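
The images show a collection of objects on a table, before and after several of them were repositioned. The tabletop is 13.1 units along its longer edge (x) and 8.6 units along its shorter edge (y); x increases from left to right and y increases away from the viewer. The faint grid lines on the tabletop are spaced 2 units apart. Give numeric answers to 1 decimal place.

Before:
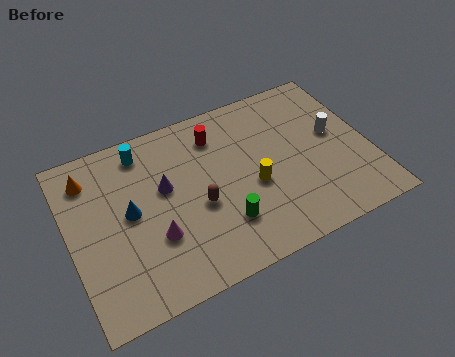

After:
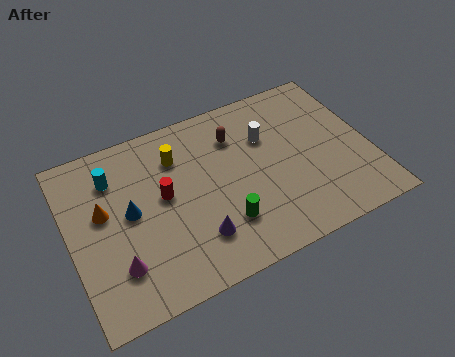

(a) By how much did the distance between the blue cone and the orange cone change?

-1.6

They were about 2.8 units apart before and 1.2 after — 1.6 units closer together.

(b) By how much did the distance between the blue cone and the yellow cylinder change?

-2.4

The distance was about 5.4 in the first image and 3.0 in the second, so they moved 2.4 units closer together.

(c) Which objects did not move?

the green cylinder and the blue cone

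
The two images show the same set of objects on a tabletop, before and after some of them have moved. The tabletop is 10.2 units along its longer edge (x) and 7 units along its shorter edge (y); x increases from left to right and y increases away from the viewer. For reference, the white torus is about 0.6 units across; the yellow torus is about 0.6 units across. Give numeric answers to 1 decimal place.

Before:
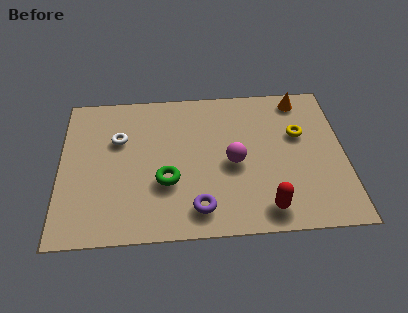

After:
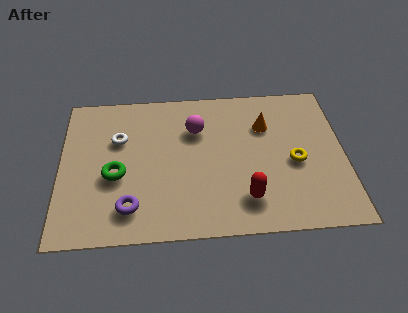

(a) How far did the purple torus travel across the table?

2.4

The purple torus moved from about (4.9, 1.2) to (2.5, 1.4), a distance of √(2.4² + 0.2²) ≈ 2.4.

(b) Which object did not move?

the white torus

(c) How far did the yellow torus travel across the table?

1.3

The yellow torus moved from about (8.6, 4.4) to (8.4, 3.1), a distance of √(0.2² + 1.3²) ≈ 1.3.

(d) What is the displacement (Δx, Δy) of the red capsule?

(-0.7, 0.5)

The red capsule was at about (7.3, 1.0) and moved to about (6.6, 1.5).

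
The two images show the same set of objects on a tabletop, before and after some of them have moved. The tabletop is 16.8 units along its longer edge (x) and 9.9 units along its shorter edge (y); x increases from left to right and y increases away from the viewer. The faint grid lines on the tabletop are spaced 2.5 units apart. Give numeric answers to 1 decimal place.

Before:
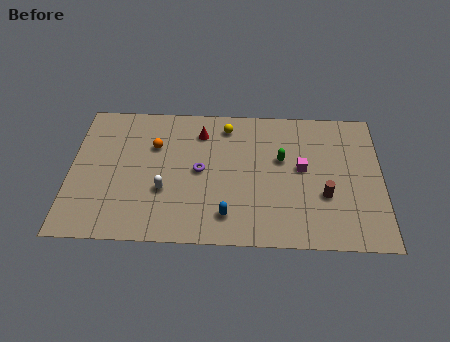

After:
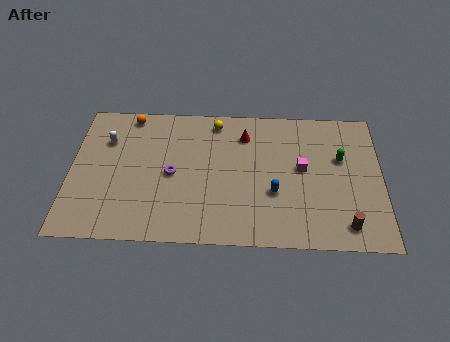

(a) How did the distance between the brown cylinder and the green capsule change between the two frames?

+1.3

The distance was about 3.4 in the first image and 4.7 in the second, so they moved 1.3 units further apart.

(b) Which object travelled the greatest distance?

the white capsule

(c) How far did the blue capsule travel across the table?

3.0

From (8.5, 1.9) to (11.0, 3.6), the blue capsule covered √(2.5² + 1.7²) ≈ 3.0 units.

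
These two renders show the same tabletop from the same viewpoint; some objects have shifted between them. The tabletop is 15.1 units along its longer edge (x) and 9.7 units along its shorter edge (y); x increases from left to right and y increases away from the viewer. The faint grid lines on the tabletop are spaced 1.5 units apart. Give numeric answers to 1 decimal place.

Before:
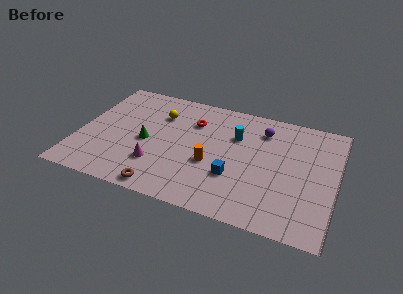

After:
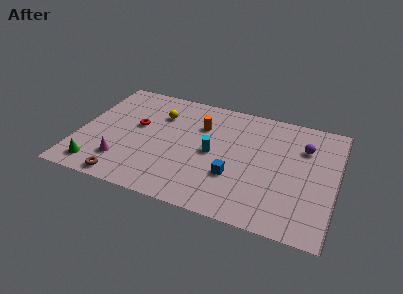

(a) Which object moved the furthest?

the green cone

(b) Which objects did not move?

the yellow sphere and the blue cube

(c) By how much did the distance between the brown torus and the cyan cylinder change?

-0.7

The distance was about 6.8 in the first image and 6.1 in the second, so they moved 0.7 units closer together.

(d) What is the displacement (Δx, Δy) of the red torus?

(-3.2, -1.4)

The red torus started near (6.5, 7.0) and ended near (3.3, 5.6).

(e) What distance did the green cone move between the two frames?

4.0

The green cone was near (4.0, 4.4) before and (1.4, 1.4) after, so it travelled √(2.6² + 3.0²) ≈ 4.0 units.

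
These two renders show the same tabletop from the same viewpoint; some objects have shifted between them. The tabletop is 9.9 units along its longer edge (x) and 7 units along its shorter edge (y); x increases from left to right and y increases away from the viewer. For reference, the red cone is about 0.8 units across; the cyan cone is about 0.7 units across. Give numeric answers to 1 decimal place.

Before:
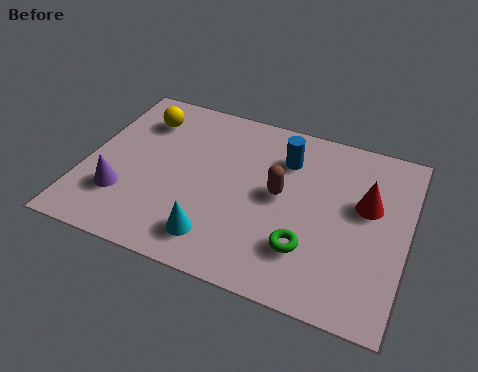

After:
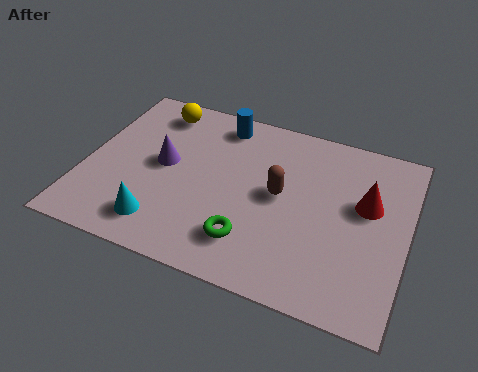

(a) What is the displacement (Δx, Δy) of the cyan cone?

(-1.7, 0.0)

From the two frames, the cyan cone sits at roughly (4.3, 1.3) before and (2.6, 1.3) after.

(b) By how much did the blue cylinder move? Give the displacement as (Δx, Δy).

(-2.1, 0.8)

From the two frames, the blue cylinder sits at roughly (6.0, 5.2) before and (3.9, 6.0) after.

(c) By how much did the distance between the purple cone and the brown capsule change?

-1.4

They were about 5.0 units apart before and 3.6 after — 1.4 units closer together.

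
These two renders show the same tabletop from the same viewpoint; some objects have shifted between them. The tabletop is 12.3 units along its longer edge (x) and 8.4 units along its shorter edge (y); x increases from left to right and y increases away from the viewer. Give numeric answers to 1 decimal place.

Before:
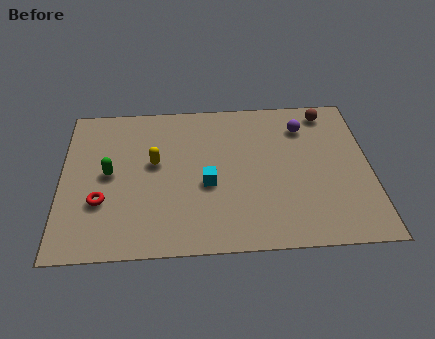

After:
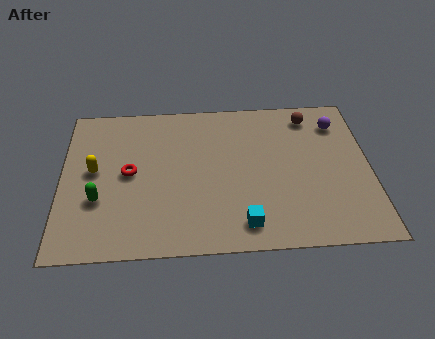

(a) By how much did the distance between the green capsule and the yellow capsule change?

-0.3

Before: roughly 1.9 units apart; after: 1.6. That's 0.3 units closer together.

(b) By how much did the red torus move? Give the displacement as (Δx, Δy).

(1.1, 1.5)

From the two frames, the red torus sits at roughly (1.6, 2.8) before and (2.7, 4.3) after.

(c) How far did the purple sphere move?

1.4

The purple sphere moved from about (9.7, 6.5) to (11.1, 6.6), a distance of √(1.4² + 0.1²) ≈ 1.4.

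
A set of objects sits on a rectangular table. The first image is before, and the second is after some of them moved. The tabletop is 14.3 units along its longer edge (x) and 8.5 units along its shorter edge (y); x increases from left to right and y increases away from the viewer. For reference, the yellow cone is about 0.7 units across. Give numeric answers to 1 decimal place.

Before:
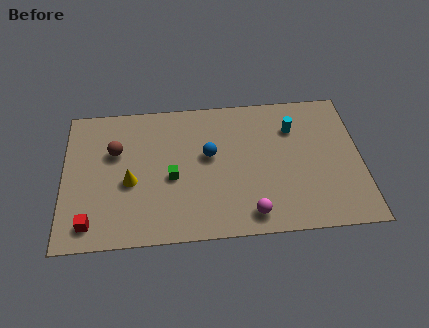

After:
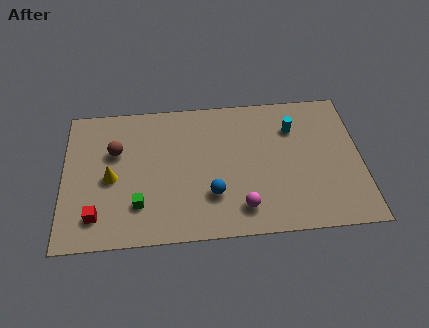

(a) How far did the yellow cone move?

0.9

From (3.2, 3.6) to (2.3, 3.9), the yellow cone covered √(0.9² + 0.3²) ≈ 0.9 units.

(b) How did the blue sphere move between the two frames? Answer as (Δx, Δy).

(0.1, -2.4)

The blue sphere started near (7.0, 4.9) and ended near (7.1, 2.5).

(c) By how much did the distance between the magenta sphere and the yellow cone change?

+0.4

The distance was about 6.2 in the first image and 6.6 in the second, so they moved 0.4 units further apart.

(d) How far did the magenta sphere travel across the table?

0.6

From (8.9, 1.2) to (8.5, 1.6), the magenta sphere covered √(0.4² + 0.4²) ≈ 0.6 units.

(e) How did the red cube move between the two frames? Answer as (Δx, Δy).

(0.3, 0.4)

The red cube started near (1.3, 1.3) and ended near (1.6, 1.7).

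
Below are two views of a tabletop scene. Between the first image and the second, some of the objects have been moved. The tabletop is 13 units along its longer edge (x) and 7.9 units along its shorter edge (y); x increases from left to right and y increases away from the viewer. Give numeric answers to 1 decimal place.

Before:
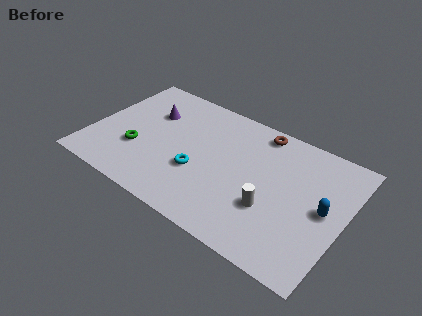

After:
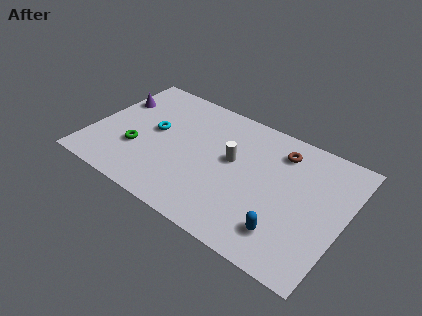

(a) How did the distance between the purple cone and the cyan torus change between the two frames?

-1.4

Before: roughly 3.9 units apart; after: 2.5. That's 1.4 units closer together.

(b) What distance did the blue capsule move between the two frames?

2.8

From (12.0, 4.0) to (10.4, 1.7), the blue capsule covered √(1.6² + 2.3²) ≈ 2.8 units.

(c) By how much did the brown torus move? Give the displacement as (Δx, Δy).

(1.2, -0.7)

The brown torus started near (8.2, 7.0) and ended near (9.4, 6.3).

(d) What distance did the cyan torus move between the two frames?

3.0

The cyan torus moved from about (5.7, 2.9) to (3.1, 4.3), a distance of √(2.6² + 1.4²) ≈ 3.0.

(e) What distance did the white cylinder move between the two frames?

2.9

The white cylinder moved from about (9.5, 2.7) to (7.2, 4.5), a distance of √(2.3² + 1.8²) ≈ 2.9.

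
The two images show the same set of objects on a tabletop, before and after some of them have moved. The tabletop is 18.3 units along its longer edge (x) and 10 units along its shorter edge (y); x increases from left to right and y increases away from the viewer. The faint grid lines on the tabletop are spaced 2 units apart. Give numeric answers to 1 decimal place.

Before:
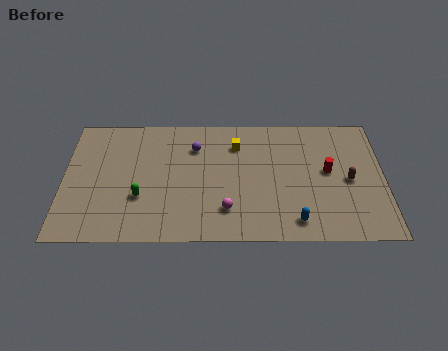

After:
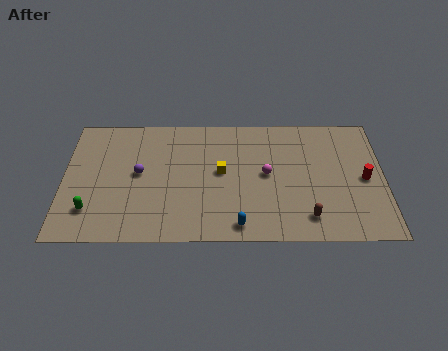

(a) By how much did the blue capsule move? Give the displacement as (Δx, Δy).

(-3.2, -0.3)

The blue capsule started near (13.2, 1.5) and ended near (10.0, 1.2).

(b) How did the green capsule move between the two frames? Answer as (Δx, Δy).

(-2.8, -1.0)

The green capsule was at about (4.4, 3.4) and moved to about (1.6, 2.4).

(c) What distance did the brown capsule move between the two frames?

3.8

From (16.3, 4.7) to (13.9, 1.8), the brown capsule covered √(2.4² + 2.9²) ≈ 3.8 units.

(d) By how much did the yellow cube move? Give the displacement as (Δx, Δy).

(-0.9, -2.2)

The yellow cube started near (9.9, 7.6) and ended near (9.0, 5.4).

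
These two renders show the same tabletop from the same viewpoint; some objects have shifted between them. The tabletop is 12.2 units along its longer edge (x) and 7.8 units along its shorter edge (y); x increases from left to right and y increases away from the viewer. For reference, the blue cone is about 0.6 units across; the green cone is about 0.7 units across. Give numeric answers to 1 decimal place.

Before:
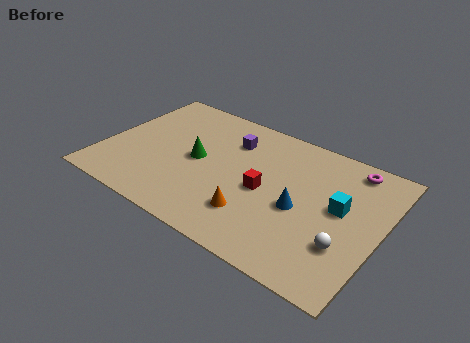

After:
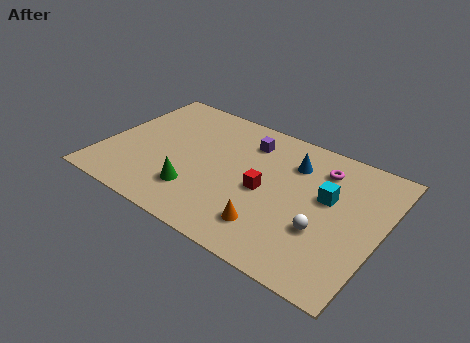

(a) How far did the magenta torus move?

1.4

The magenta torus moved from about (10.5, 6.8) to (9.3, 6.1), a distance of √(1.2² + 0.7²) ≈ 1.4.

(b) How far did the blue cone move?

2.5

The blue cone moved from about (8.8, 3.4) to (8.1, 5.8), a distance of √(0.7² + 2.4²) ≈ 2.5.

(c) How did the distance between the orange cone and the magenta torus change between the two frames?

-1.3

They were about 5.9 units apart before and 4.6 after — 1.3 units closer together.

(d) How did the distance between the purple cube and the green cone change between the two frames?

+2.2

The distance was about 2.2 in the first image and 4.4 in the second, so they moved 2.2 units further apart.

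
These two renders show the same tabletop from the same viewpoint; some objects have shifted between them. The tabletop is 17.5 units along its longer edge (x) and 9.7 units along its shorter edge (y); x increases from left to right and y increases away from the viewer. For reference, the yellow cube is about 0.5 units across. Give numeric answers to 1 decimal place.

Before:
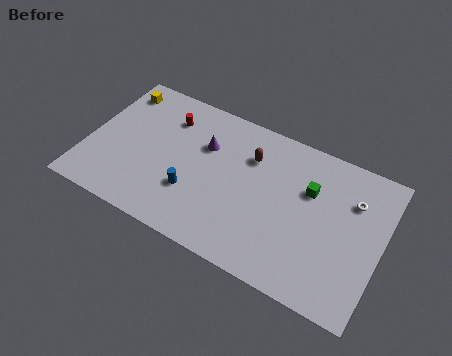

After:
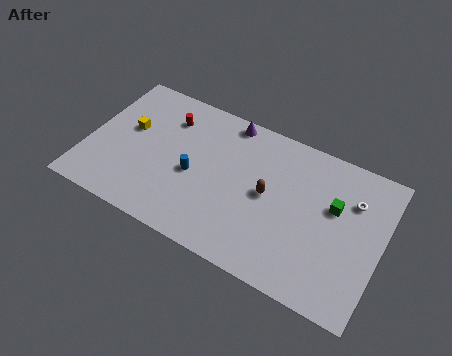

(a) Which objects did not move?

the white torus and the red cylinder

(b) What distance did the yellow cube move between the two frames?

2.6

The yellow cube moved from about (1.2, 8.1) to (2.3, 5.7), a distance of √(1.1² + 2.4²) ≈ 2.6.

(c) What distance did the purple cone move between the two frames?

2.5

The purple cone moved from about (6.8, 6.5) to (7.9, 8.8), a distance of √(1.1² + 2.3²) ≈ 2.5.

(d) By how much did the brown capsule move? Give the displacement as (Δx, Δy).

(1.3, -2.0)

The brown capsule was at about (9.5, 7.0) and moved to about (10.8, 5.0).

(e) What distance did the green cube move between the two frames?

1.6

The green cube moved from about (13.1, 6.4) to (14.6, 6.0), a distance of √(1.5² + 0.4²) ≈ 1.6.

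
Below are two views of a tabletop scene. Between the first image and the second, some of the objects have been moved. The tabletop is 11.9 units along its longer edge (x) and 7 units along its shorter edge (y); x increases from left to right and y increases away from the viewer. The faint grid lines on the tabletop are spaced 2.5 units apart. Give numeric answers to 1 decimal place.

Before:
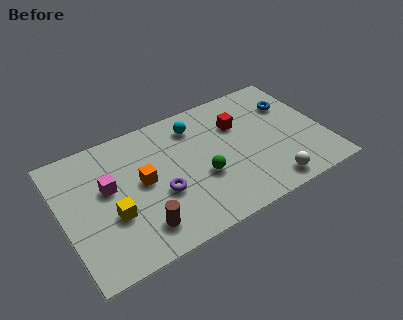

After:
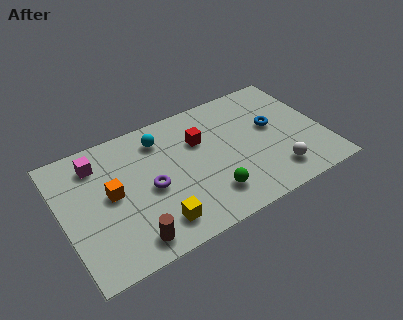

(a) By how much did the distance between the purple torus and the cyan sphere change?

-1.0

They were about 3.5 units apart before and 2.5 after — 1.0 units closer together.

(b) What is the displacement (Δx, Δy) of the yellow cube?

(1.8, -1.3)

The yellow cube was at about (2.1, 2.6) and moved to about (3.9, 1.3).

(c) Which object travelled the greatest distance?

the yellow cube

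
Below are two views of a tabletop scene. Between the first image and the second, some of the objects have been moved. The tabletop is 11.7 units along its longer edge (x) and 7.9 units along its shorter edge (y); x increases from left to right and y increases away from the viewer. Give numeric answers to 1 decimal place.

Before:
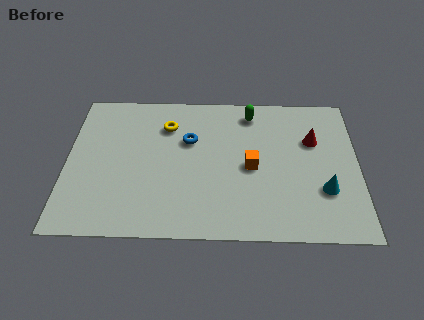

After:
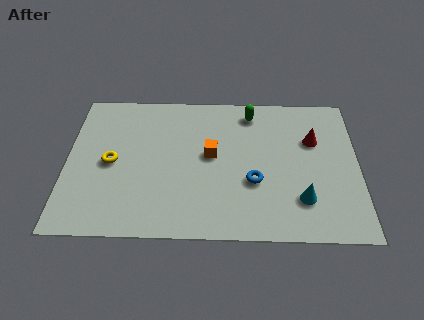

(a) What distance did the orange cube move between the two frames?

1.7

The orange cube moved from about (7.4, 3.7) to (5.8, 4.3), a distance of √(1.6² + 0.6²) ≈ 1.7.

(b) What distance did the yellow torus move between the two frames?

3.0

The yellow torus moved from about (4.0, 5.9) to (1.8, 3.8), a distance of √(2.2² + 2.1²) ≈ 3.0.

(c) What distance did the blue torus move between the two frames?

3.4

From (4.9, 5.1) to (7.5, 2.9), the blue torus covered √(2.6² + 2.2²) ≈ 3.4 units.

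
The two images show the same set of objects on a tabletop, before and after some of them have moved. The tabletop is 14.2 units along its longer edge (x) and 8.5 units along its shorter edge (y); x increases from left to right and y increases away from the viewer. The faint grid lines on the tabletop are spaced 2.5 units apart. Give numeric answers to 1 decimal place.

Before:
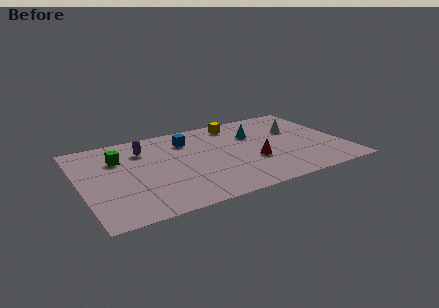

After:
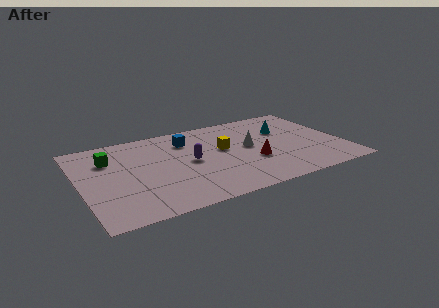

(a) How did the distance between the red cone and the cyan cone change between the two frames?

+0.6

The distance was about 2.7 in the first image and 3.3 in the second, so they moved 0.6 units further apart.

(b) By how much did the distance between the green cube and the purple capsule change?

+3.1

They were about 1.5 units apart before and 4.6 after — 3.1 units further apart.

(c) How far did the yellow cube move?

2.6

From (8.8, 7.3) to (7.8, 4.9), the yellow cube covered √(1.0² + 2.4²) ≈ 2.6 units.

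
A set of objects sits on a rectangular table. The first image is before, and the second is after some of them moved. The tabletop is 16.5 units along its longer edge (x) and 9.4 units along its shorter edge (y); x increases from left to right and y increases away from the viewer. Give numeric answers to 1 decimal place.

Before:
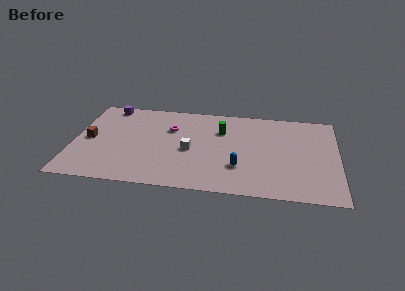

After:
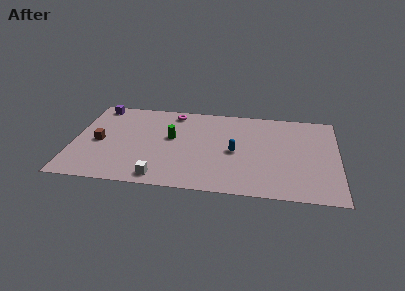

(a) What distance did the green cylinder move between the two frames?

3.3

From (9.2, 6.6) to (6.1, 5.4), the green cylinder covered √(3.1² + 1.2²) ≈ 3.3 units.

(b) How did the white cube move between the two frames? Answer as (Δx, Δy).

(-1.7, -3.1)

From the two frames, the white cube sits at roughly (7.3, 4.2) before and (5.6, 1.1) after.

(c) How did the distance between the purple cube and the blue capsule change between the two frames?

-0.4

The distance was about 10.1 in the first image and 9.7 in the second, so they moved 0.4 units closer together.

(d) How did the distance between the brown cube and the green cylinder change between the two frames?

-3.8

They were about 8.4 units apart before and 4.6 after — 3.8 units closer together.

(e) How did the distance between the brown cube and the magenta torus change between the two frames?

+0.6

They were about 5.3 units apart before and 5.9 after — 0.6 units further apart.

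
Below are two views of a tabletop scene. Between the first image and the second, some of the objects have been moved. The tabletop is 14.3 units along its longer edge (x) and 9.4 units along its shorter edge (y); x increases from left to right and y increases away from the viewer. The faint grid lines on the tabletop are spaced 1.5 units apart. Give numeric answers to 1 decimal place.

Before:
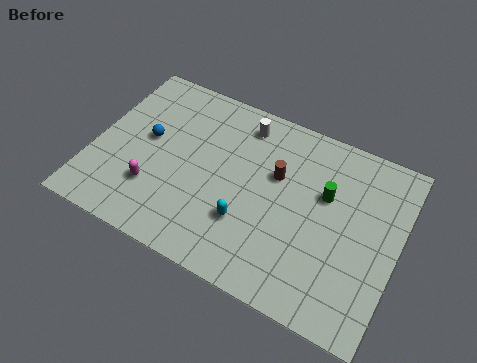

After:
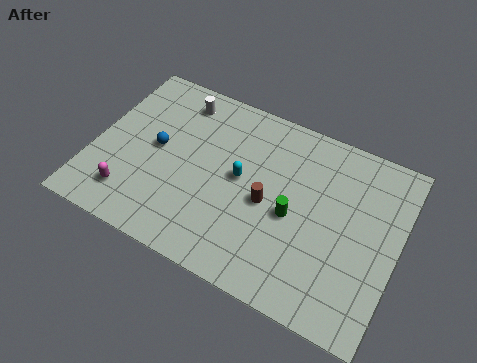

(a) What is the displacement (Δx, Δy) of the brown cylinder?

(-0.2, -1.6)

The brown cylinder was at about (8.5, 5.9) and moved to about (8.3, 4.3).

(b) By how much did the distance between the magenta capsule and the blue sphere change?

+0.5

Before: roughly 2.6 units apart; after: 3.1. That's 0.5 units further apart.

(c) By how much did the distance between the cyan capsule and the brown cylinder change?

-1.6

Before: roughly 3.2 units apart; after: 1.6. That's 1.6 units closer together.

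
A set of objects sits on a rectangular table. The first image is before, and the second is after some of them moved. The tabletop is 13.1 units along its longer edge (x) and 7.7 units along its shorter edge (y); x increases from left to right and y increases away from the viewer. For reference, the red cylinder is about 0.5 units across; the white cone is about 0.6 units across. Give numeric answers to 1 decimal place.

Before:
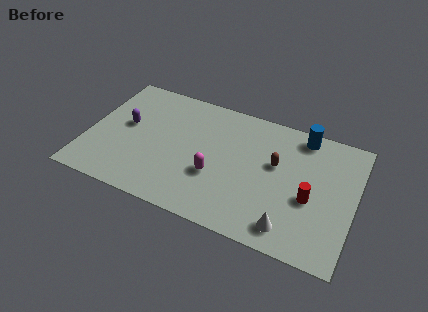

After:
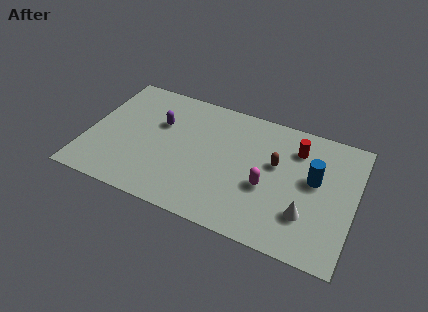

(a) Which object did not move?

the brown capsule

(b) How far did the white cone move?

1.2

From (10.2, 1.2) to (10.9, 2.2), the white cone covered √(0.7² + 1.0²) ≈ 1.2 units.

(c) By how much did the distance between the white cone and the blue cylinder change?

-3.4

They were about 5.6 units apart before and 2.2 after — 3.4 units closer together.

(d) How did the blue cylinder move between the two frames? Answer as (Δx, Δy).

(0.8, -2.4)

The blue cylinder started near (10.3, 6.8) and ended near (11.1, 4.4).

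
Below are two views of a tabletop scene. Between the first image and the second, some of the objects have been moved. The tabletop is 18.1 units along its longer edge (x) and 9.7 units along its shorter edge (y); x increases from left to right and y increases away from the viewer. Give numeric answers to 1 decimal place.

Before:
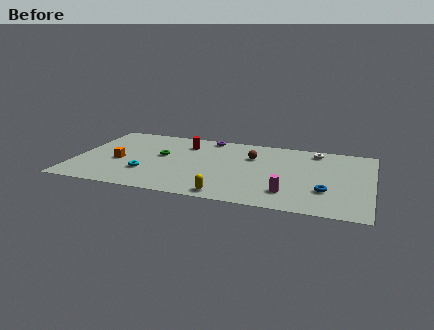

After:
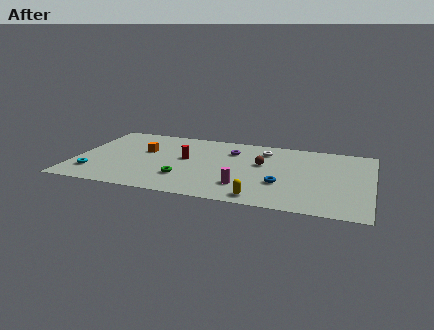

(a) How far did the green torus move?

3.2

The green torus moved from about (5.2, 5.5) to (6.8, 2.7), a distance of √(1.6² + 2.8²) ≈ 3.2.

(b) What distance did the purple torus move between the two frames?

2.3

From (7.8, 8.8) to (9.4, 7.2), the purple torus covered √(1.6² + 1.6²) ≈ 2.3 units.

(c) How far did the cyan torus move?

3.3

The cyan torus was near (4.5, 2.9) before and (1.3, 2.2) after, so it travelled √(3.2² + 0.7²) ≈ 3.3 units.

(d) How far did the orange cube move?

2.3

The orange cube moved from about (2.7, 4.1) to (4.1, 5.9), a distance of √(1.4² + 1.8²) ≈ 2.3.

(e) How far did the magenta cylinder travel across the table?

2.7

The magenta cylinder was near (13.2, 2.2) before and (10.5, 2.4) after, so it travelled √(2.7² + 0.2²) ≈ 2.7 units.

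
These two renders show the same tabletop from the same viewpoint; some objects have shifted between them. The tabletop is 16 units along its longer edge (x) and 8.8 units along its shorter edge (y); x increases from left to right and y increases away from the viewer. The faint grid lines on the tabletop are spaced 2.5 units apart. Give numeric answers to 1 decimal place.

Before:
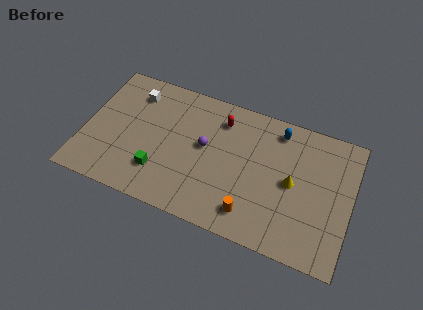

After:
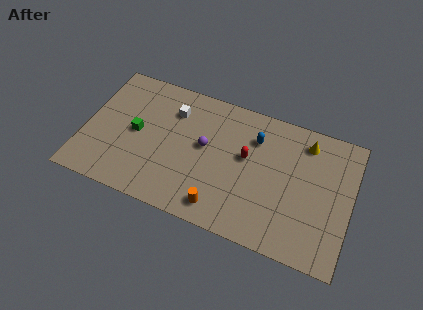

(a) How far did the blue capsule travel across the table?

1.6

From (11.4, 7.5) to (10.1, 6.5), the blue capsule covered √(1.3² + 1.0²) ≈ 1.6 units.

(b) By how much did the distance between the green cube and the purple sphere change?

+0.5

Before: roughly 3.6 units apart; after: 4.1. That's 0.5 units further apart.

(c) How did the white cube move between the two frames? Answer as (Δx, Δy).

(2.4, -0.4)

From the two frames, the white cube sits at roughly (2.7, 7.0) before and (5.1, 6.6) after.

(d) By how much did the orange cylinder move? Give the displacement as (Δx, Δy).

(-1.8, -0.3)

The orange cylinder was at about (10.3, 1.6) and moved to about (8.5, 1.3).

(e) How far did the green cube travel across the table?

2.6

From (4.7, 2.3) to (3.1, 4.4), the green cube covered √(1.6² + 2.1²) ≈ 2.6 units.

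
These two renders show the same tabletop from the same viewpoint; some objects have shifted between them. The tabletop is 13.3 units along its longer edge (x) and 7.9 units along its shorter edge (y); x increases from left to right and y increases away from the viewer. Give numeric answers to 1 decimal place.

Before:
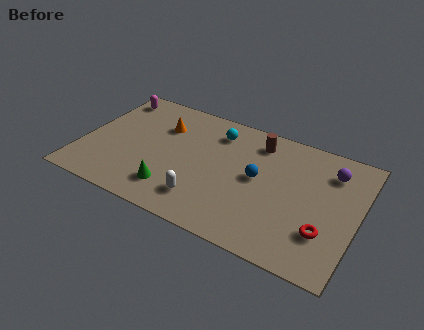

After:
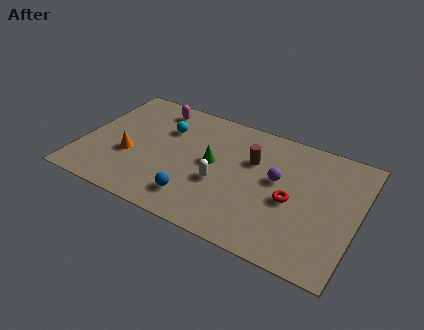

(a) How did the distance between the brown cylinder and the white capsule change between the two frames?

-2.7

They were about 5.2 units apart before and 2.5 after — 2.7 units closer together.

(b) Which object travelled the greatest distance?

the blue sphere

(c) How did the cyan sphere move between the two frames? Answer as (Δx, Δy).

(-2.4, -0.8)

From the two frames, the cyan sphere sits at roughly (6.2, 6.3) before and (3.8, 5.5) after.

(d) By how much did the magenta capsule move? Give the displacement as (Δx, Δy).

(2.2, 0.0)

The magenta capsule was at about (0.9, 6.7) and moved to about (3.1, 6.7).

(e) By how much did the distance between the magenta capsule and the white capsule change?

-2.1

They were about 7.3 units apart before and 5.2 after — 2.1 units closer together.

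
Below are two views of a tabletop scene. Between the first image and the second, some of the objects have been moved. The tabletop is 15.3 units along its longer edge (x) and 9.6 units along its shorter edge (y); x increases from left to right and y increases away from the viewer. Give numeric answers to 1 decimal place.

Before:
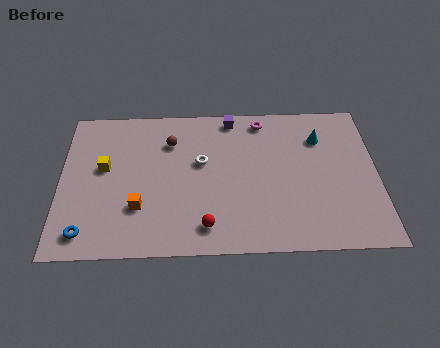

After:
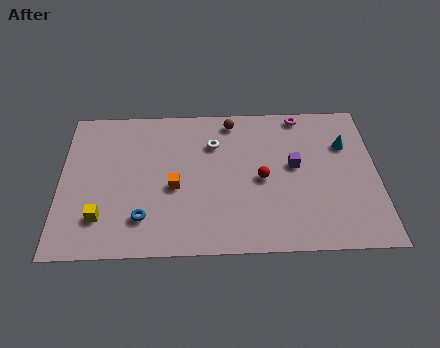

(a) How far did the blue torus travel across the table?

2.8

The blue torus was near (1.3, 1.4) before and (4.0, 2.2) after, so it travelled √(2.7² + 0.8²) ≈ 2.8 units.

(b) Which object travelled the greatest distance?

the purple cube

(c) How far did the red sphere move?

4.0

The red sphere moved from about (7.0, 1.6) to (9.7, 4.5), a distance of √(2.7² + 2.9²) ≈ 4.0.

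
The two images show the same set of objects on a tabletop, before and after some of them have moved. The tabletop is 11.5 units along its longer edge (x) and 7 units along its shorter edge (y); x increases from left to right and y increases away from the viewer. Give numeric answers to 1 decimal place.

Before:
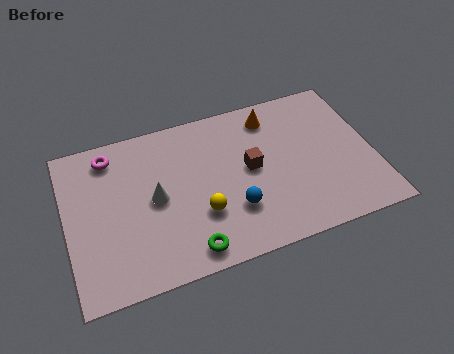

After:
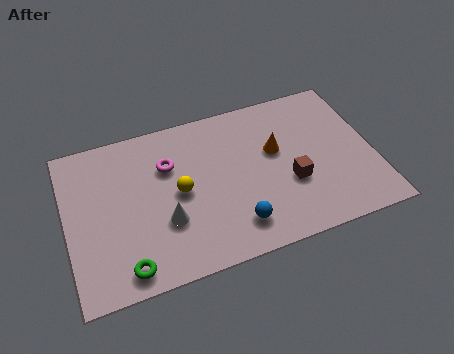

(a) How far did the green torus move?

2.3

From (4.3, 0.9) to (2.0, 0.9), the green torus covered √(2.3² + 0.0²) ≈ 2.3 units.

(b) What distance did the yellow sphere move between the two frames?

1.4

From (4.9, 2.3) to (4.2, 3.5), the yellow sphere covered √(0.7² + 1.2²) ≈ 1.4 units.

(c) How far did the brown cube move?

1.8

The brown cube was near (6.9, 3.7) before and (8.3, 2.6) after, so it travelled √(1.4² + 1.1²) ≈ 1.8 units.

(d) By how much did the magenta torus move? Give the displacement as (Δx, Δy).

(2.1, -1.1)

From the two frames, the magenta torus sits at roughly (1.8, 5.9) before and (3.9, 4.8) after.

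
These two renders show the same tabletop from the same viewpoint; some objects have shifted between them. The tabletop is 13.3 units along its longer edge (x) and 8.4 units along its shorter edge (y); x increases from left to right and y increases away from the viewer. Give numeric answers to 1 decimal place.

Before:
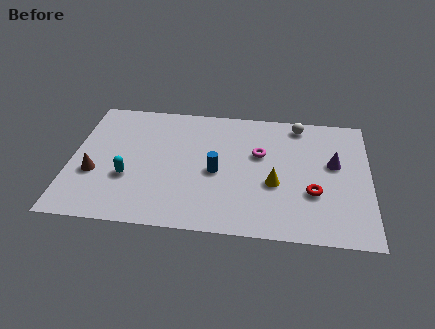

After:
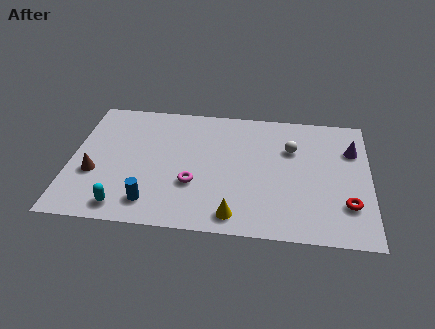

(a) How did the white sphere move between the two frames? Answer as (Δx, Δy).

(-0.3, -1.7)

From the two frames, the white sphere sits at roughly (10.1, 7.4) before and (9.8, 5.7) after.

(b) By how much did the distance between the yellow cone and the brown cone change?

-1.4

Before: roughly 8.0 units apart; after: 6.6. That's 1.4 units closer together.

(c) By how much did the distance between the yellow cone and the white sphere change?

+1.0

The distance was about 4.2 in the first image and 5.2 in the second, so they moved 1.0 units further apart.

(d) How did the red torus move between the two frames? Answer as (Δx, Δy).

(1.5, -0.6)

The red torus started near (10.8, 2.9) and ended near (12.3, 2.3).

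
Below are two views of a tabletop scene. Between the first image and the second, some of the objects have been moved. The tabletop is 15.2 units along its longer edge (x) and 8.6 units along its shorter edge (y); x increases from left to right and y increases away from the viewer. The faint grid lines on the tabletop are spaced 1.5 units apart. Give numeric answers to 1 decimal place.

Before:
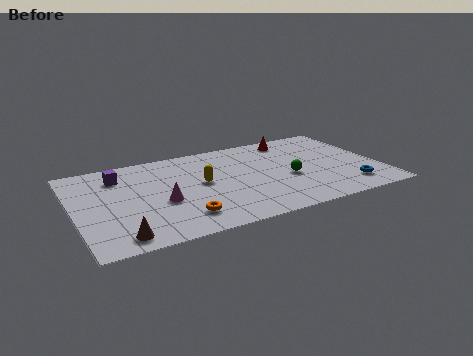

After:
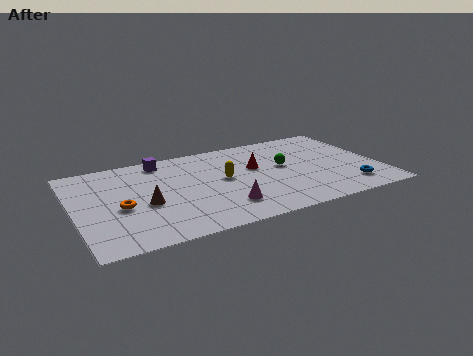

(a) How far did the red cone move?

3.1

From (11.3, 7.4) to (9.1, 5.2), the red cone covered √(2.2² + 2.2²) ≈ 3.1 units.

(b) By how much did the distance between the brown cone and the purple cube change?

-1.5

The distance was about 5.6 in the first image and 4.1 in the second, so they moved 1.5 units closer together.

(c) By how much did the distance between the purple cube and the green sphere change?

-2.3

The distance was about 8.8 in the first image and 6.5 in the second, so they moved 2.3 units closer together.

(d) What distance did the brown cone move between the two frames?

2.9

From (1.9, 1.1) to (3.4, 3.6), the brown cone covered √(1.5² + 2.5²) ≈ 2.9 units.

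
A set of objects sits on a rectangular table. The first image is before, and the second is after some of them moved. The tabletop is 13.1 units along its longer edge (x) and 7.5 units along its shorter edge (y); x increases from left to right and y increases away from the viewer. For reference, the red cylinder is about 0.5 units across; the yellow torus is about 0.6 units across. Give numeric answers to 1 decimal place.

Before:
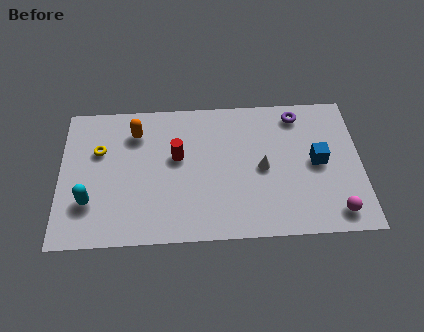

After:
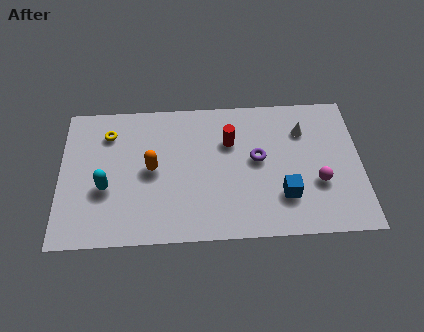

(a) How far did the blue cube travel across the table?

2.3

The blue cube was near (11.2, 3.8) before and (9.7, 2.1) after, so it travelled √(1.5² + 1.7²) ≈ 2.3 units.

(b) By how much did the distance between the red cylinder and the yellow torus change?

+1.9

The distance was about 3.4 in the first image and 5.3 in the second, so they moved 1.9 units further apart.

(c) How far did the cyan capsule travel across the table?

1.0

From (1.3, 2.2) to (2.0, 2.9), the cyan capsule covered √(0.7² + 0.7²) ≈ 1.0 units.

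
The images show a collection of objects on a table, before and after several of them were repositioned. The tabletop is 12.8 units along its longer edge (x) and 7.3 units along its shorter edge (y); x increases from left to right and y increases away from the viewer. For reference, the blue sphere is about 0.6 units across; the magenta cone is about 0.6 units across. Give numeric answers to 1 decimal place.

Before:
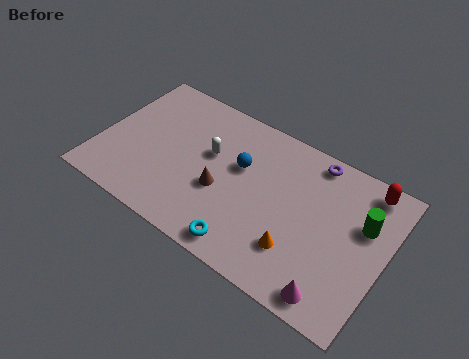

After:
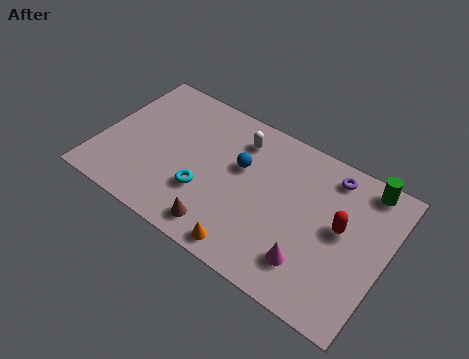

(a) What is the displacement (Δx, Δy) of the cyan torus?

(-2.2, 1.5)

From the two frames, the cyan torus sits at roughly (7.1, 0.9) before and (4.9, 2.4) after.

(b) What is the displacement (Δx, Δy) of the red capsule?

(-0.8, -2.4)

From the two frames, the red capsule sits at roughly (11.6, 6.4) before and (10.8, 4.0) after.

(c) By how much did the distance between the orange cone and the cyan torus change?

+0.4

They were about 2.4 units apart before and 2.8 after — 0.4 units further apart.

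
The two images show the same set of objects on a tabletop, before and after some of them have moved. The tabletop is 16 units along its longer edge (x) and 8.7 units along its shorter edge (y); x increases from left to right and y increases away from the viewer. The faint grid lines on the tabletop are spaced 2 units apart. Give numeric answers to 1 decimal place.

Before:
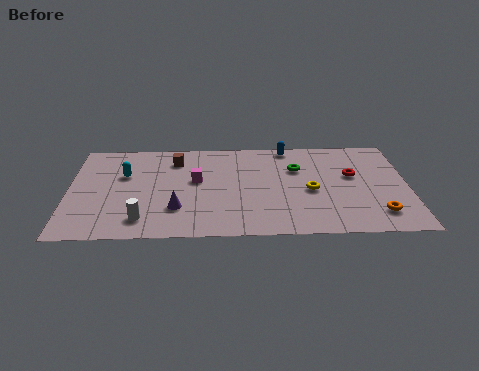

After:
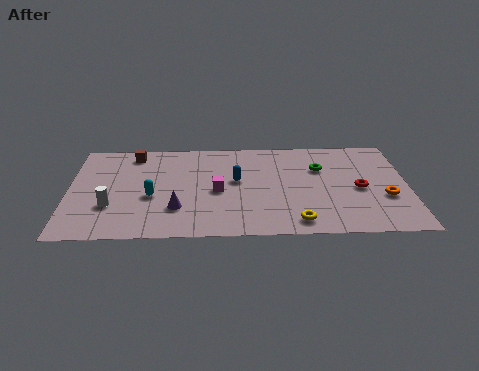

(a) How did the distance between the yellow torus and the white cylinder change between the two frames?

+0.6

They were about 8.2 units apart before and 8.8 after — 0.6 units further apart.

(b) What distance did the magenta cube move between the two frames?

1.4

The magenta cube moved from about (6.0, 5.0) to (7.0, 4.0), a distance of √(1.0² + 1.0²) ≈ 1.4.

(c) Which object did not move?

the purple cone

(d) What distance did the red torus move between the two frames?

1.2

From (13.4, 5.2) to (13.7, 4.0), the red torus covered √(0.3² + 1.2²) ≈ 1.2 units.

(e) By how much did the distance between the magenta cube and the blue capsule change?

-4.0

They were about 5.3 units apart before and 1.3 after — 4.0 units closer together.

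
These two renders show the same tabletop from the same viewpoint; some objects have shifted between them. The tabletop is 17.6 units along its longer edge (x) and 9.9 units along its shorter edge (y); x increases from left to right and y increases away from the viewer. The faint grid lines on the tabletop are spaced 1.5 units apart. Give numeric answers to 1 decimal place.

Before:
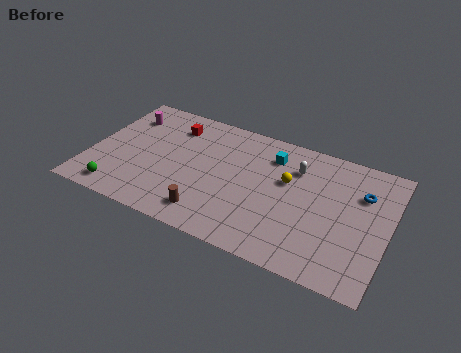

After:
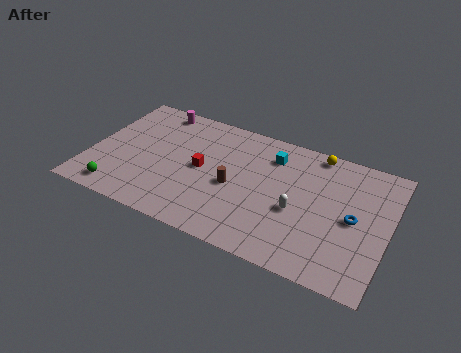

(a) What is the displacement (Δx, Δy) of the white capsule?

(0.4, -3.2)

From the two frames, the white capsule sits at roughly (12.0, 7.3) before and (12.4, 4.1) after.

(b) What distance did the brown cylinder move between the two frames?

2.9

From (7.5, 1.7) to (8.6, 4.4), the brown cylinder covered √(1.1² + 2.7²) ≈ 2.9 units.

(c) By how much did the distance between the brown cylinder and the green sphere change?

+1.8

They were about 5.4 units apart before and 7.2 after — 1.8 units further apart.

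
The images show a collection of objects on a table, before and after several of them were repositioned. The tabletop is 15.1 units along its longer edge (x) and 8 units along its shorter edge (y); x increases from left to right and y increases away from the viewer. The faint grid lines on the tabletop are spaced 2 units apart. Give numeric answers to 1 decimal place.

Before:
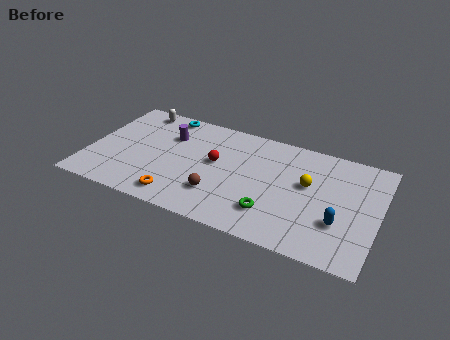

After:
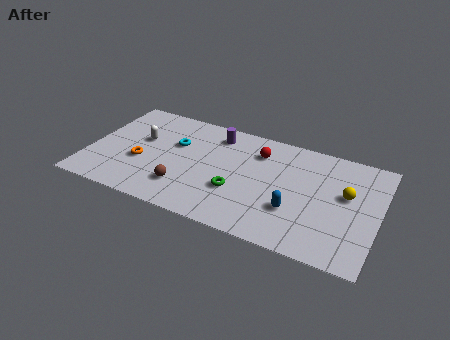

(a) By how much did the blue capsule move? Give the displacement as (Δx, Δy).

(-2.3, 0.0)

From the two frames, the blue capsule sits at roughly (13.2, 2.6) before and (10.9, 2.6) after.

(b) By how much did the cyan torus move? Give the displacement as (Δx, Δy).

(0.8, -2.1)

The cyan torus started near (3.6, 7.2) and ended near (4.4, 5.1).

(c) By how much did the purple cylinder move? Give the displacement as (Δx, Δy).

(2.4, 1.0)

The purple cylinder started near (4.0, 5.6) and ended near (6.4, 6.6).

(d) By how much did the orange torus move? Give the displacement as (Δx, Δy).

(-2.2, 1.9)

The orange torus started near (5.0, 1.2) and ended near (2.8, 3.1).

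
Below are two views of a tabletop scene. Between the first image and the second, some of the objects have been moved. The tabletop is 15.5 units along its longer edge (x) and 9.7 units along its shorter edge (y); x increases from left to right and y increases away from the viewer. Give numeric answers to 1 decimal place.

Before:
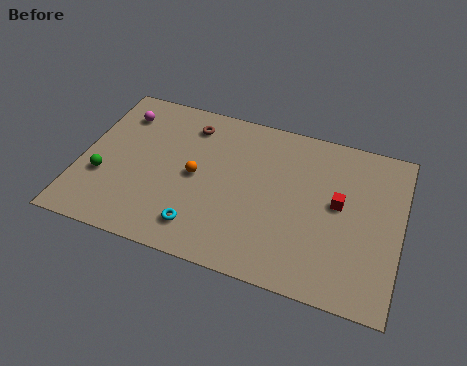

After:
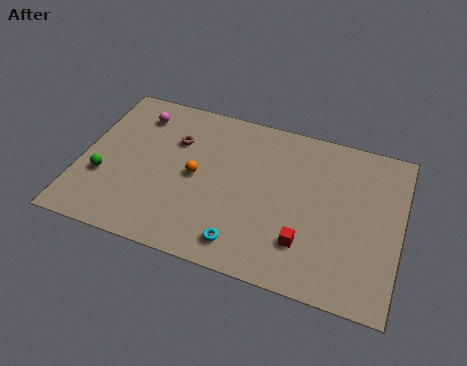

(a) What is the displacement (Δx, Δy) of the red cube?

(-1.4, -2.8)

From the two frames, the red cube sits at roughly (12.5, 5.3) before and (11.1, 2.5) after.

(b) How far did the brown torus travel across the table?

1.3

From (5.0, 7.9) to (4.4, 6.7), the brown torus covered √(0.6² + 1.2²) ≈ 1.3 units.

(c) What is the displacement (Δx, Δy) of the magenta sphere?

(0.8, 0.2)

The magenta sphere was at about (1.6, 7.6) and moved to about (2.4, 7.8).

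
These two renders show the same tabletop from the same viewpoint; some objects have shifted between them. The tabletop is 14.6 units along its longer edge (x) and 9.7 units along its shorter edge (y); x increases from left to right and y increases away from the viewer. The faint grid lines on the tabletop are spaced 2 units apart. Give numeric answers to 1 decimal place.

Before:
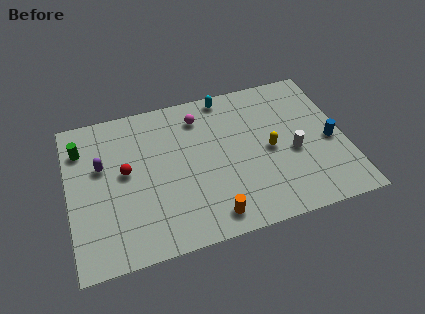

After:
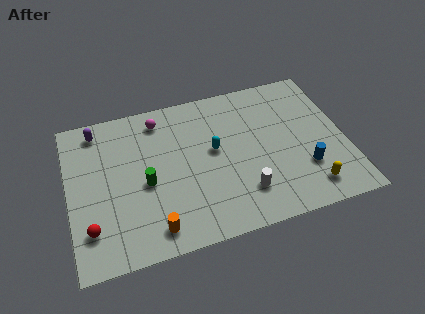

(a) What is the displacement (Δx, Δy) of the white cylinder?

(-2.8, -1.8)

The white cylinder was at about (11.8, 4.1) and moved to about (9.0, 2.3).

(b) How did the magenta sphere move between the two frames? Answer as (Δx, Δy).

(-2.1, 0.4)

From the two frames, the magenta sphere sits at roughly (7.1, 7.8) before and (5.0, 8.2) after.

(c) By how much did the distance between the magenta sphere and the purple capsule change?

-2.3

They were about 5.6 units apart before and 3.3 after — 2.3 units closer together.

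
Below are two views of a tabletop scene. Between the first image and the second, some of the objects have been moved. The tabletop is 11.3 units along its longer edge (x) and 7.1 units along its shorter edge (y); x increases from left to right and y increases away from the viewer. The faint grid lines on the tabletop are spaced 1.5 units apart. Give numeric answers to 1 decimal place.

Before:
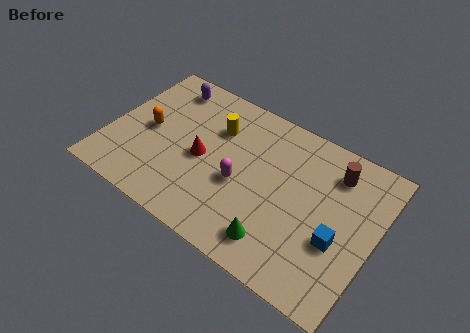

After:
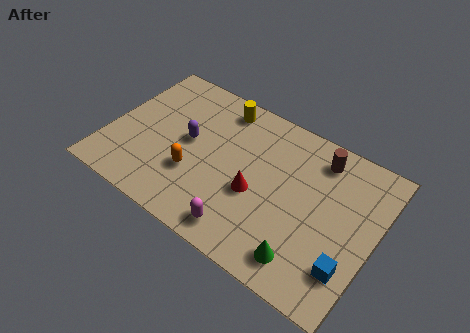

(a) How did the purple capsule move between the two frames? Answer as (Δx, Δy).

(1.4, -2.2)

From the two frames, the purple capsule sits at roughly (1.9, 6.0) before and (3.3, 3.8) after.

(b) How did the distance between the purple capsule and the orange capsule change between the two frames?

-1.0

They were about 2.5 units apart before and 1.5 after — 1.0 units closer together.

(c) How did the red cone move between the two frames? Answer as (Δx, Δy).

(2.4, -0.4)

The red cone started near (4.0, 3.3) and ended near (6.4, 2.9).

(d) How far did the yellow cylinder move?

1.1

From (4.3, 5.0) to (4.3, 6.1), the yellow cylinder covered √(0.0² + 1.1²) ≈ 1.1 units.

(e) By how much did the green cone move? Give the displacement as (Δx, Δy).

(1.2, -0.1)

The green cone was at about (7.6, 1.3) and moved to about (8.8, 1.2).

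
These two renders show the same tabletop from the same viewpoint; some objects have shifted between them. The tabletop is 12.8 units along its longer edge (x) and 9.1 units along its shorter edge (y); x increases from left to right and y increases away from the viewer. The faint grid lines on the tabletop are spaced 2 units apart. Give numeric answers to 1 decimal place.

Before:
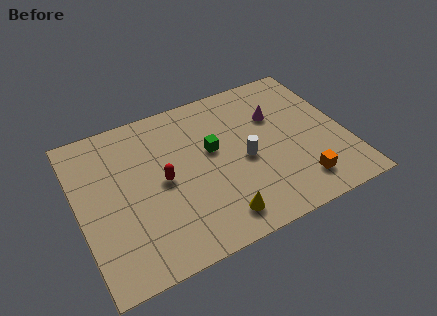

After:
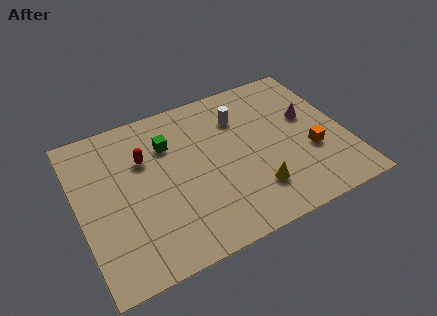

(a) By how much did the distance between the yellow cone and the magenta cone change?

-1.4

The distance was about 5.9 in the first image and 4.5 in the second, so they moved 1.4 units closer together.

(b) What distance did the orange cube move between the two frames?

1.8

The orange cube moved from about (10.2, 1.7) to (11.0, 3.3), a distance of √(0.8² + 1.6²) ≈ 1.8.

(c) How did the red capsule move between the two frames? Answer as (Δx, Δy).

(-0.7, 1.6)

The red capsule started near (4.0, 4.5) and ended near (3.3, 6.1).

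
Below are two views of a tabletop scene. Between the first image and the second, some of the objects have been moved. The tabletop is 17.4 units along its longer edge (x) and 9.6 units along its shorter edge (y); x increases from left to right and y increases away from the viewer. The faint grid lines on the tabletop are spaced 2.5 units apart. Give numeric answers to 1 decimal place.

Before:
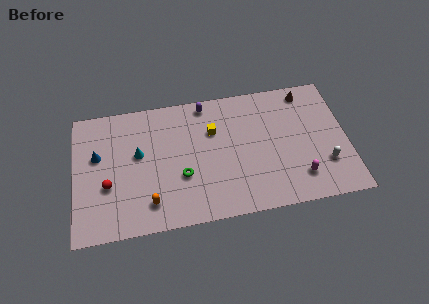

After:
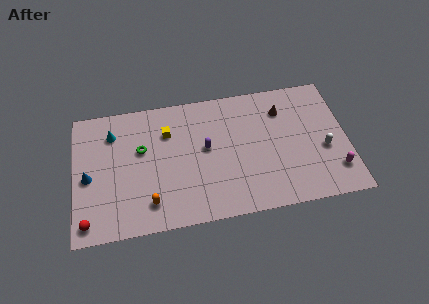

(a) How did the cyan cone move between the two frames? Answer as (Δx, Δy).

(-1.6, 1.8)

The cyan cone was at about (4.1, 5.6) and moved to about (2.5, 7.4).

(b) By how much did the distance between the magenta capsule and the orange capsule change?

+2.3

The distance was about 9.5 in the first image and 11.8 in the second, so they moved 2.3 units further apart.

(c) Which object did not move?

the orange capsule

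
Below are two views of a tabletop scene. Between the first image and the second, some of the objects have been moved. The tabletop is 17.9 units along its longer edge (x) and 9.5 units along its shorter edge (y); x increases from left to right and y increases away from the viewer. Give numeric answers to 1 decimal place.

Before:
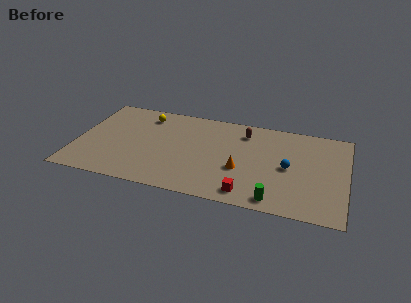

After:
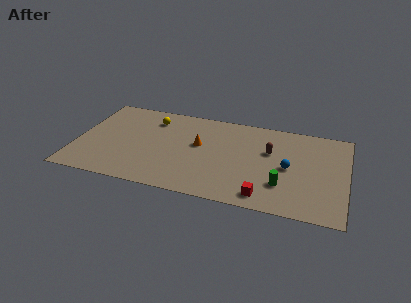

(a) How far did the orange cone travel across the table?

3.5

The orange cone moved from about (11.0, 3.6) to (8.1, 5.5), a distance of √(2.9² + 1.9²) ≈ 3.5.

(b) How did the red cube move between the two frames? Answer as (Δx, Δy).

(1.1, 0.0)

From the two frames, the red cube sits at roughly (11.6, 1.3) before and (12.7, 1.3) after.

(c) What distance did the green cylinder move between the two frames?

1.6

From (13.4, 1.1) to (13.8, 2.7), the green cylinder covered √(0.4² + 1.6²) ≈ 1.6 units.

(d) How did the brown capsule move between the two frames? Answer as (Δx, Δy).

(1.8, -1.6)

The brown capsule started near (11.0, 7.6) and ended near (12.8, 6.0).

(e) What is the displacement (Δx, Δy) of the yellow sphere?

(0.5, -0.3)

The yellow sphere was at about (4.3, 7.8) and moved to about (4.8, 7.5).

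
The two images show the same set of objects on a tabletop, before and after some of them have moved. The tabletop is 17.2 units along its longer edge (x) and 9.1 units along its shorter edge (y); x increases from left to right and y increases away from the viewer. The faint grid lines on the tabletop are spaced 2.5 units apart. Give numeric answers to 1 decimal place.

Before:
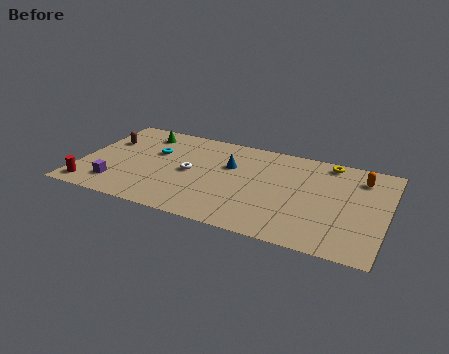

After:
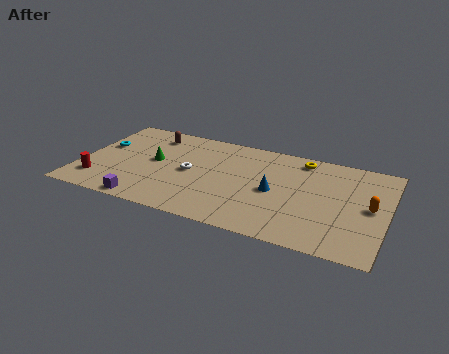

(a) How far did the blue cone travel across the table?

3.1

From (8.3, 5.9) to (11.0, 4.3), the blue cone covered √(2.7² + 1.6²) ≈ 3.1 units.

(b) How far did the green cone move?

2.8

The green cone was near (3.1, 7.5) before and (4.1, 4.9) after, so it travelled √(1.0² + 2.6²) ≈ 2.8 units.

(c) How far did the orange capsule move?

2.7

The orange capsule was near (15.6, 7.2) before and (16.3, 4.6) after, so it travelled √(0.7² + 2.6²) ≈ 2.7 units.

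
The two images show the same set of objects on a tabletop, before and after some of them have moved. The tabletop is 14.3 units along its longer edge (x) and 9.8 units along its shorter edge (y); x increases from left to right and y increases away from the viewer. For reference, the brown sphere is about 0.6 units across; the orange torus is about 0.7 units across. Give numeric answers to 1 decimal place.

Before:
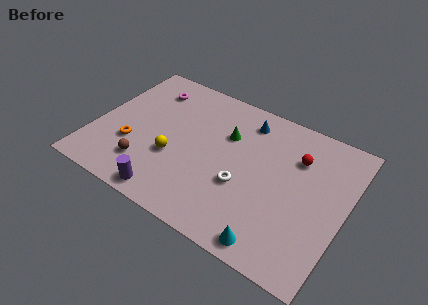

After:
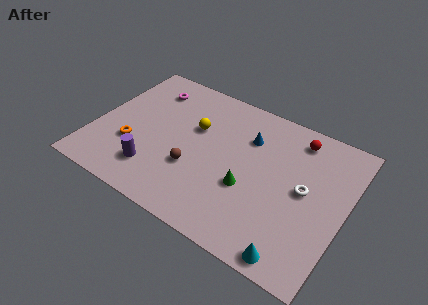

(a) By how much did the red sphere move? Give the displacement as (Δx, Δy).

(-0.2, 1.3)

The red sphere was at about (11.3, 7.0) and moved to about (11.1, 8.3).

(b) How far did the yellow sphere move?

2.7

From (4.7, 3.6) to (5.5, 6.2), the yellow sphere covered √(0.8² + 2.6²) ≈ 2.7 units.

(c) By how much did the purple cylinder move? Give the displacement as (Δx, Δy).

(-1.1, 1.2)

The purple cylinder started near (4.9, 1.0) and ended near (3.8, 2.2).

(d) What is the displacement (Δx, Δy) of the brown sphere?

(2.6, 1.1)

The brown sphere was at about (3.3, 2.3) and moved to about (5.9, 3.4).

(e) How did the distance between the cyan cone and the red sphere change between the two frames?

+1.5

Before: roughly 6.0 units apart; after: 7.5. That's 1.5 units further apart.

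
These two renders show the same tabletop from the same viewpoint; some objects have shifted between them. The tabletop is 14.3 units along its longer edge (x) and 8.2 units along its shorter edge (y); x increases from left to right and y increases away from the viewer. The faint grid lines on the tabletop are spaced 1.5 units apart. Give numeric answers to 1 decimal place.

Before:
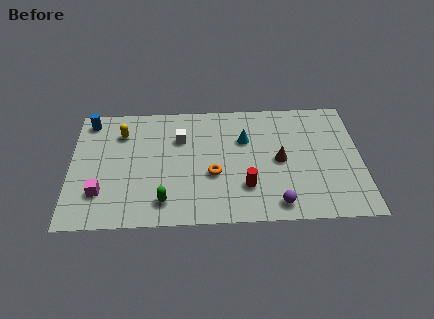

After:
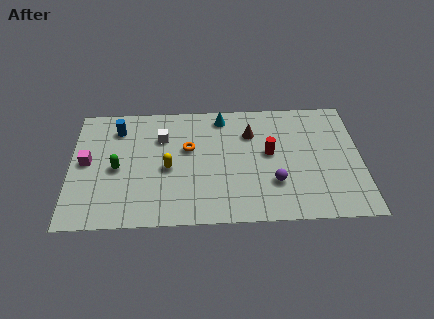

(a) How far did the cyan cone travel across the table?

1.9

The cyan cone was near (8.6, 5.5) before and (7.5, 7.1) after, so it travelled √(1.1² + 1.6²) ≈ 1.9 units.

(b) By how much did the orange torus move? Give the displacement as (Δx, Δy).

(-1.2, 1.8)

The orange torus started near (7.0, 3.2) and ended near (5.8, 5.0).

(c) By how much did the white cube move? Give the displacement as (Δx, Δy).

(-0.9, 0.1)

From the two frames, the white cube sits at roughly (5.4, 5.7) before and (4.5, 5.8) after.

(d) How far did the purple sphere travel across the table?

1.4

The purple sphere moved from about (10.1, 1.1) to (10.0, 2.5), a distance of √(0.1² + 1.4²) ≈ 1.4.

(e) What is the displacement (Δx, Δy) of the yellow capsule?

(2.3, -2.5)

The yellow capsule started near (2.5, 6.2) and ended near (4.8, 3.7).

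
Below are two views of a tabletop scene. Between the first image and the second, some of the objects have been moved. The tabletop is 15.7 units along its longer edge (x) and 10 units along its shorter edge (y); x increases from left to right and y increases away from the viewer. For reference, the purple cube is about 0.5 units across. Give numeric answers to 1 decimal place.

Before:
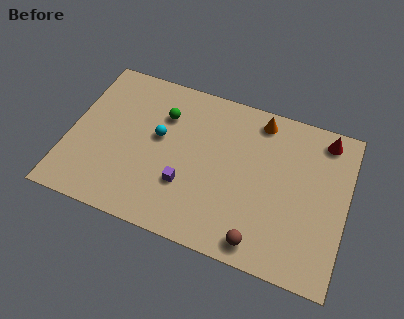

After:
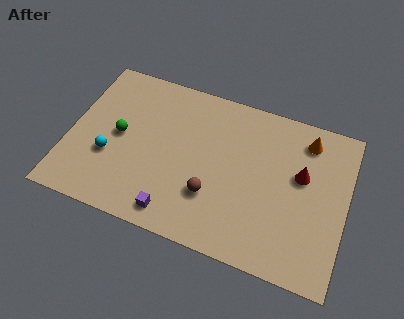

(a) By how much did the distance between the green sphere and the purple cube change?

+0.9

Before: roughly 4.3 units apart; after: 5.2. That's 0.9 units further apart.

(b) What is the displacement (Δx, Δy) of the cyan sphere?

(-2.6, -2.1)

From the two frames, the cyan sphere sits at roughly (5.0, 5.7) before and (2.4, 3.6) after.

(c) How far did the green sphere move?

3.1

The green sphere was near (5.1, 7.2) before and (2.8, 5.1) after, so it travelled √(2.3² + 2.1²) ≈ 3.1 units.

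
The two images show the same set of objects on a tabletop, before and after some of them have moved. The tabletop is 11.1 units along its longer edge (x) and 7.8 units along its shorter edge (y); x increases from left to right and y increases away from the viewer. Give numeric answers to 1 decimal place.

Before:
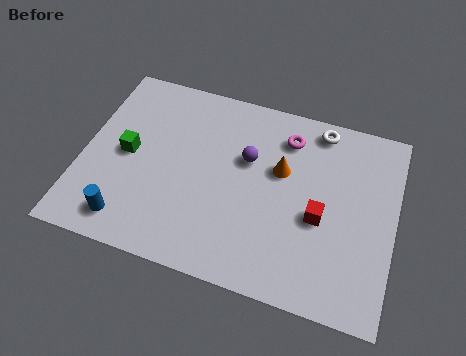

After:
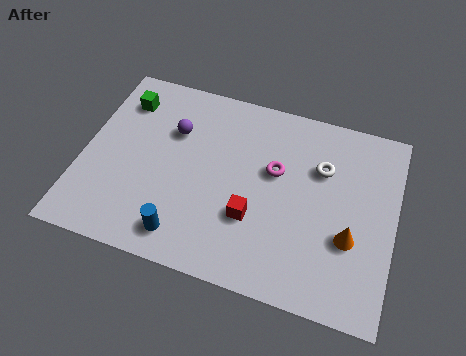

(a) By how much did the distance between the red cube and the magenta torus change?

-1.0

Before: roughly 3.2 units apart; after: 2.2. That's 1.0 units closer together.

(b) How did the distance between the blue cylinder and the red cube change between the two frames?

-4.2

The distance was about 6.9 in the first image and 2.7 in the second, so they moved 4.2 units closer together.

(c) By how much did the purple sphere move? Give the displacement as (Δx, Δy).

(-2.7, 0.4)

The purple sphere was at about (5.8, 4.9) and moved to about (3.1, 5.3).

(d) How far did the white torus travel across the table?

1.6

The white torus was near (8.2, 6.9) before and (8.4, 5.3) after, so it travelled √(0.2² + 1.6²) ≈ 1.6 units.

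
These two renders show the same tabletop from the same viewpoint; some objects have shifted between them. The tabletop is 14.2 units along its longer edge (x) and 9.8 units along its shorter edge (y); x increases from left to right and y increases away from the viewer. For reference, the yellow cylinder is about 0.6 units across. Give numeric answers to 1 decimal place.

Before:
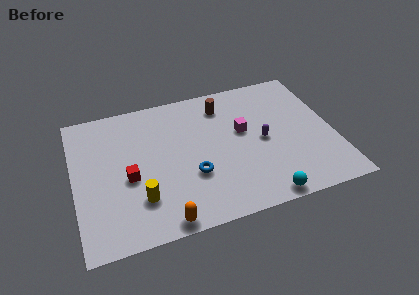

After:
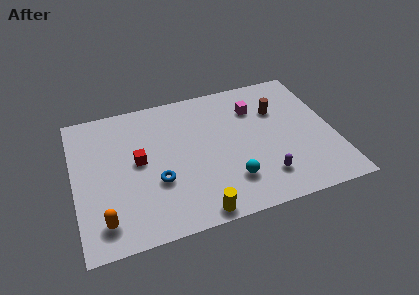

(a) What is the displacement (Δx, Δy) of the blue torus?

(-1.9, 0.1)

From the two frames, the blue torus sits at roughly (6.3, 3.4) before and (4.4, 3.5) after.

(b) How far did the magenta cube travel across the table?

1.7

From (9.3, 5.7) to (10.1, 7.2), the magenta cube covered √(0.8² + 1.5²) ≈ 1.7 units.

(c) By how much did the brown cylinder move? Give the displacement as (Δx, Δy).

(2.9, -1.2)

From the two frames, the brown cylinder sits at roughly (8.4, 7.9) before and (11.3, 6.7) after.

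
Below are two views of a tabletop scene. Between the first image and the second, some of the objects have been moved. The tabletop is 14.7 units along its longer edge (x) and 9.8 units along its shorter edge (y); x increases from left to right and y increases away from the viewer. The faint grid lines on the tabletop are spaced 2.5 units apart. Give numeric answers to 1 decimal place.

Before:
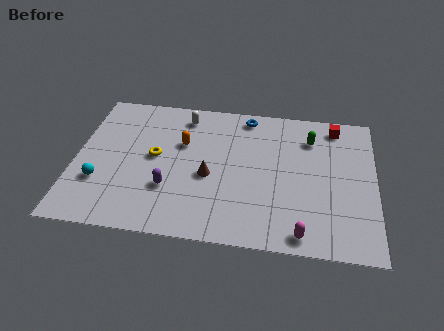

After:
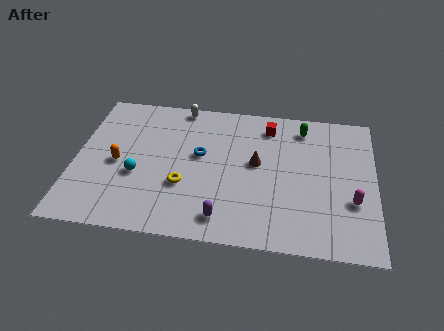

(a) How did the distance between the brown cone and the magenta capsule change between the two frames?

-0.5

Before: roughly 5.6 units apart; after: 5.1. That's 0.5 units closer together.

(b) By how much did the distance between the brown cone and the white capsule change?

+1.0

Before: roughly 4.3 units apart; after: 5.3. That's 1.0 units further apart.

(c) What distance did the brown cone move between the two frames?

2.6

The brown cone was near (6.6, 4.2) before and (8.9, 5.4) after, so it travelled √(2.3² + 1.2²) ≈ 2.6 units.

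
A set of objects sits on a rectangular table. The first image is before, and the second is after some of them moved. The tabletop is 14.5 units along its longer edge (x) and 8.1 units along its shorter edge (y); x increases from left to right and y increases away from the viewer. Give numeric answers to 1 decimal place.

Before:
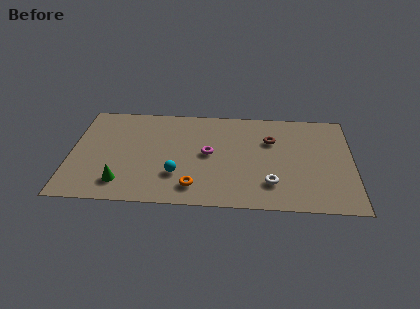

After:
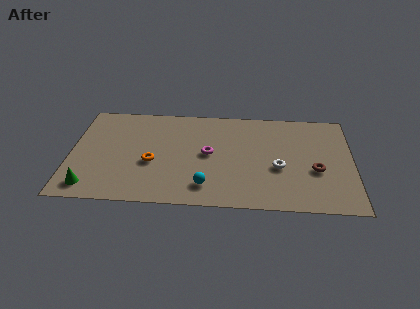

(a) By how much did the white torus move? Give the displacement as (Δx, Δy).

(0.4, 1.3)

The white torus started near (10.3, 2.0) and ended near (10.7, 3.3).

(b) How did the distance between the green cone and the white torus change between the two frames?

+2.2

The distance was about 7.6 in the first image and 9.8 in the second, so they moved 2.2 units further apart.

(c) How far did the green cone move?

1.6

From (2.7, 1.6) to (1.1, 1.2), the green cone covered √(1.6² + 0.4²) ≈ 1.6 units.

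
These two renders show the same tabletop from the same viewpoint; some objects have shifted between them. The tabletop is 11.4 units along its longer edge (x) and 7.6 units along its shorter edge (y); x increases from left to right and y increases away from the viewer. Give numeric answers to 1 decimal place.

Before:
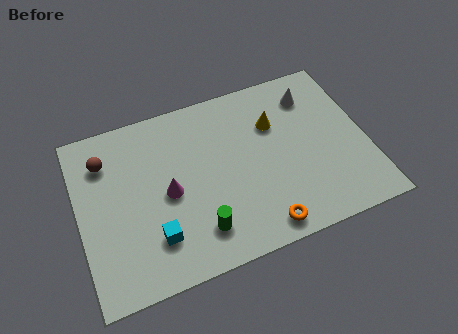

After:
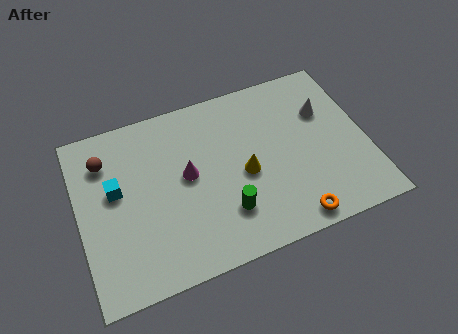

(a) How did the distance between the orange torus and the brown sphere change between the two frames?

+1.0

The distance was about 7.5 in the first image and 8.5 in the second, so they moved 1.0 units further apart.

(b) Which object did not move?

the brown sphere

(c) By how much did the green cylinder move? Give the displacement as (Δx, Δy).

(1.1, 0.4)

From the two frames, the green cylinder sits at roughly (4.5, 1.6) before and (5.6, 2.0) after.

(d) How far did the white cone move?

1.0

The white cone moved from about (9.5, 6.0) to (9.9, 5.1), a distance of √(0.4² + 0.9²) ≈ 1.0.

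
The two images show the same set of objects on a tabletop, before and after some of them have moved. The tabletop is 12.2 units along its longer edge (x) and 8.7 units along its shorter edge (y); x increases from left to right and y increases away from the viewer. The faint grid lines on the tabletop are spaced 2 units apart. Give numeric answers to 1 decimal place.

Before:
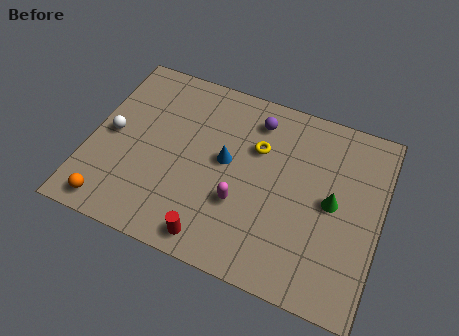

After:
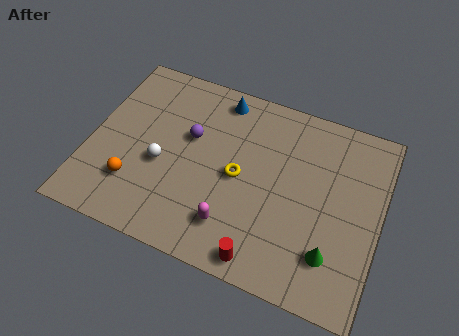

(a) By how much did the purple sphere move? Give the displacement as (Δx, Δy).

(-2.6, -1.8)

The purple sphere started near (6.7, 7.1) and ended near (4.1, 5.3).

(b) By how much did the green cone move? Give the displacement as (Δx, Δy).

(0.2, -2.3)

From the two frames, the green cone sits at roughly (10.2, 4.4) before and (10.4, 2.1) after.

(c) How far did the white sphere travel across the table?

2.3

From (0.9, 4.3) to (3.1, 3.6), the white sphere covered √(2.2² + 0.7²) ≈ 2.3 units.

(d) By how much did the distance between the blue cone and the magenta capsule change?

+3.9

Before: roughly 1.9 units apart; after: 5.8. That's 3.9 units further apart.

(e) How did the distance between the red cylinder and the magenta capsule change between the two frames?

-0.5

Before: roughly 2.2 units apart; after: 1.7. That's 0.5 units closer together.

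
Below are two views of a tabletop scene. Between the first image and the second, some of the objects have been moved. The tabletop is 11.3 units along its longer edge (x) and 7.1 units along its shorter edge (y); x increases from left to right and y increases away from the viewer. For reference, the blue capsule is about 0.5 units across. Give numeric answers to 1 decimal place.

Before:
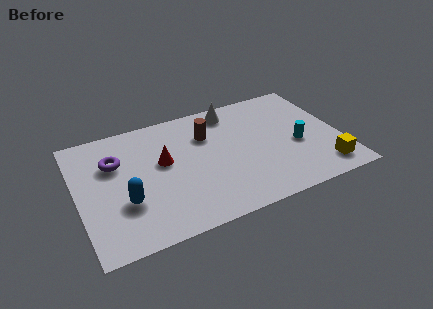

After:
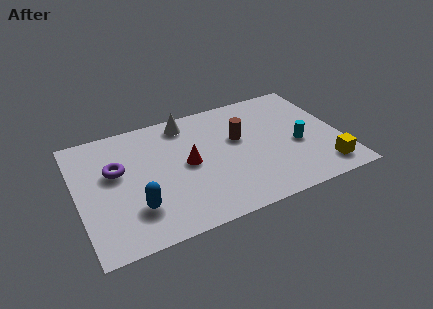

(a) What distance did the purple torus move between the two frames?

0.5

From (1.7, 4.8) to (1.7, 4.3), the purple torus covered √(0.0² + 0.5²) ≈ 0.5 units.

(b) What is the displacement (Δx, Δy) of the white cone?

(-2.0, 0.0)

From the two frames, the white cone sits at roughly (6.9, 6.1) before and (4.9, 6.1) after.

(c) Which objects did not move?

the yellow cube and the cyan cylinder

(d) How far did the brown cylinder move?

1.5

The brown cylinder moved from about (5.7, 5.0) to (7.0, 4.3), a distance of √(1.3² + 0.7²) ≈ 1.5.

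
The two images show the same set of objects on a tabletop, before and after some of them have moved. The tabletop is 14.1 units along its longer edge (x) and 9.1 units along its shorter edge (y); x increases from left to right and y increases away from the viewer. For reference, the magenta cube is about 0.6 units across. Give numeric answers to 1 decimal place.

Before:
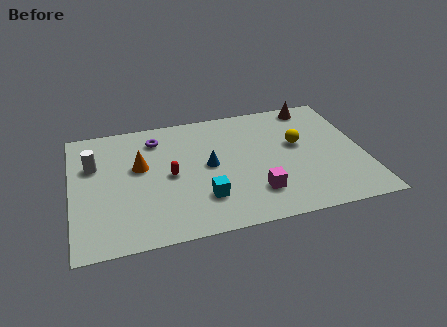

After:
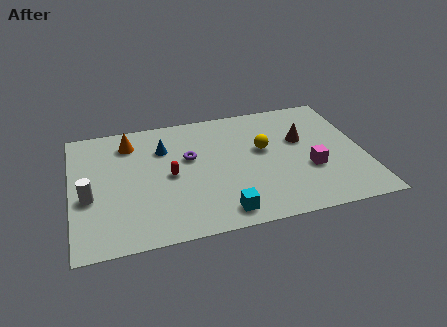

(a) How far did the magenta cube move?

2.9

From (8.7, 2.2) to (11.4, 3.3), the magenta cube covered √(2.7² + 1.1²) ≈ 2.9 units.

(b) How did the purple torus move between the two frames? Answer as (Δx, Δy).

(1.5, -1.8)

The purple torus started near (4.2, 7.3) and ended near (5.7, 5.5).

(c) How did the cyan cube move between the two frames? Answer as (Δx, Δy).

(0.8, -1.2)

From the two frames, the cyan cube sits at roughly (6.2, 2.4) before and (7.0, 1.2) after.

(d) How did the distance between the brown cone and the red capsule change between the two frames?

-1.6

Before: roughly 8.2 units apart; after: 6.6. That's 1.6 units closer together.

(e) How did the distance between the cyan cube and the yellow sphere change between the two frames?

-0.9

Before: roughly 5.6 units apart; after: 4.7. That's 0.9 units closer together.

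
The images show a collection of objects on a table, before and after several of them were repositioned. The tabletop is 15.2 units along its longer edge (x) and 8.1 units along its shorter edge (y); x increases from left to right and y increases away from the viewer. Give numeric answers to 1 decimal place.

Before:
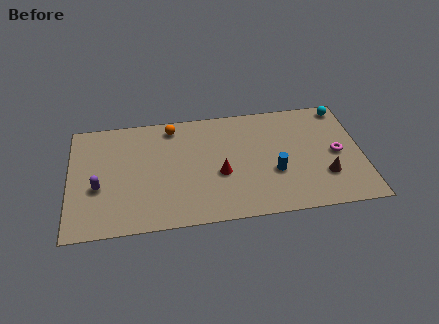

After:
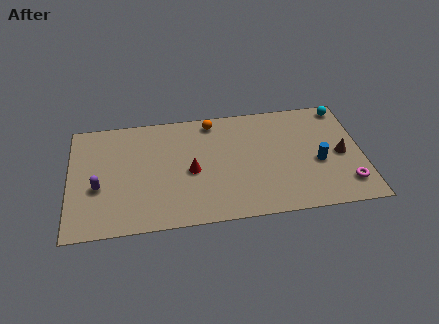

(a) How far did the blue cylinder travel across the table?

2.3

The blue cylinder was near (10.6, 3.0) before and (12.9, 3.4) after, so it travelled √(2.3² + 0.4²) ≈ 2.3 units.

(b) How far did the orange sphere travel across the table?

2.1

From (5.4, 7.0) to (7.5, 7.1), the orange sphere covered √(2.1² + 0.1²) ≈ 2.1 units.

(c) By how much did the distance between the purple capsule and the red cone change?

-1.5

The distance was about 6.3 in the first image and 4.8 in the second, so they moved 1.5 units closer together.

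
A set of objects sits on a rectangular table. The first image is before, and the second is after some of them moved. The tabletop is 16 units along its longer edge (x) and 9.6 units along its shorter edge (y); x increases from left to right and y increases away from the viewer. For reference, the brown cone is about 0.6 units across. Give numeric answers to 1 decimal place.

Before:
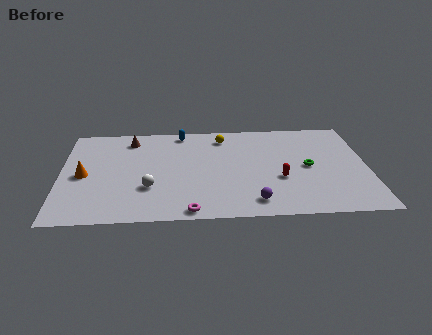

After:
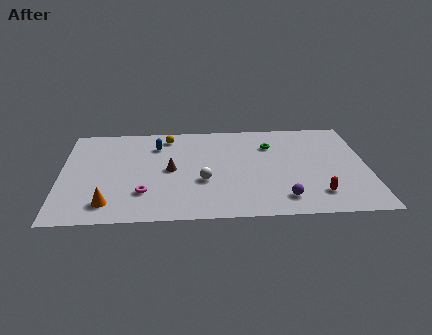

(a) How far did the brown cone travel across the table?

3.8

The brown cone was near (3.6, 8.0) before and (5.7, 4.8) after, so it travelled √(2.1² + 3.2²) ≈ 3.8 units.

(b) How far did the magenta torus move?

3.0

The magenta torus moved from about (6.7, 0.8) to (4.3, 2.6), a distance of √(2.4² + 1.8²) ≈ 3.0.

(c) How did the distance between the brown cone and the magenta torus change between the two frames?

-5.2

The distance was about 7.8 in the first image and 2.6 in the second, so they moved 5.2 units closer together.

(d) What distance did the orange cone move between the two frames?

3.1

The orange cone moved from about (1.2, 4.5) to (2.5, 1.7), a distance of √(1.3² + 2.8²) ≈ 3.1.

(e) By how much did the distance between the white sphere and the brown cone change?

-2.9

They were about 5.0 units apart before and 2.1 after — 2.9 units closer together.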